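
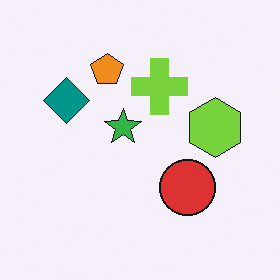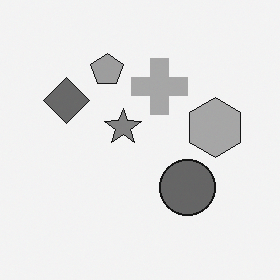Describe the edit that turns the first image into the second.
Converted to grayscale.

All color is removed — every shape is now a shade of grey.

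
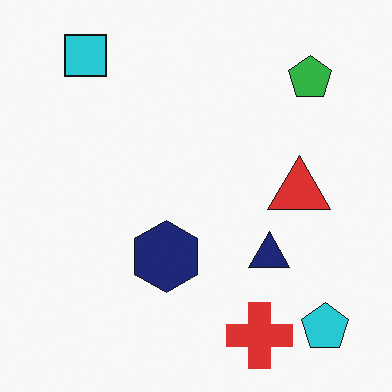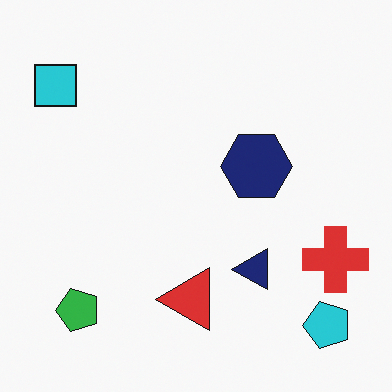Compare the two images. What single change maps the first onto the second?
This is the original image transposed (reflected across the top-left ↔ bottom-right diagonal).

Shapes have swapped their row and column positions — what was in the top-right is now in the bottom-left — a diagonal reflection.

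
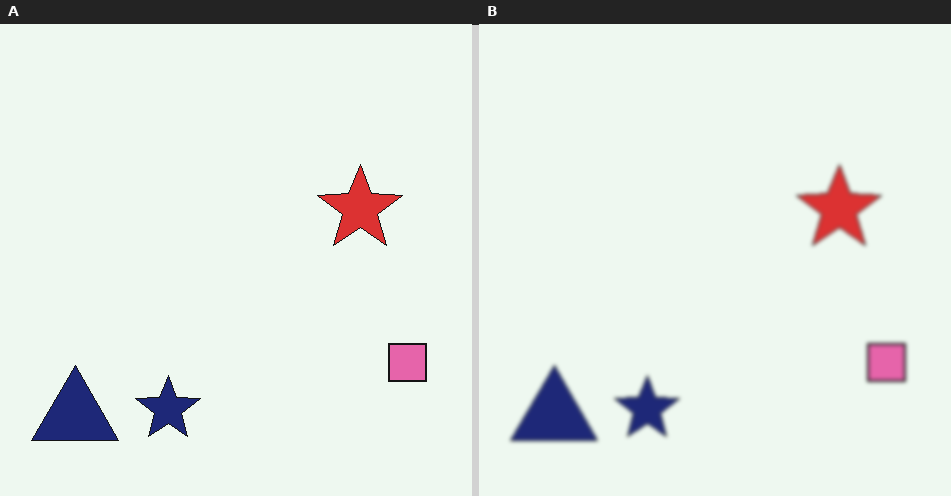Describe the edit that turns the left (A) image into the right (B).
It was lightly blurred.

Shape edges and outlines are uniformly softened across the whole image.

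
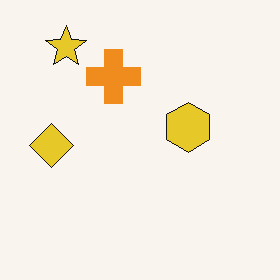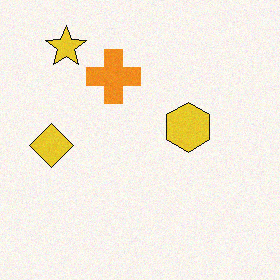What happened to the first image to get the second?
It was degraded with a light layer of grain.

Random speckle covers the whole image, including the flat background.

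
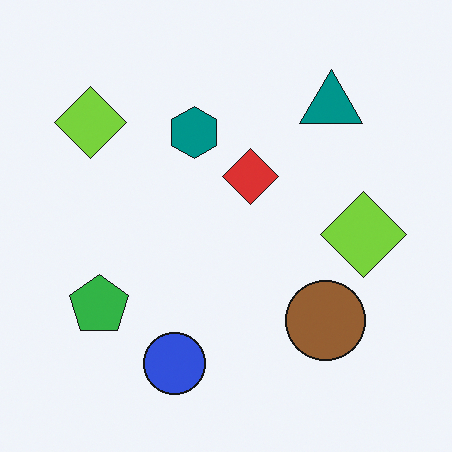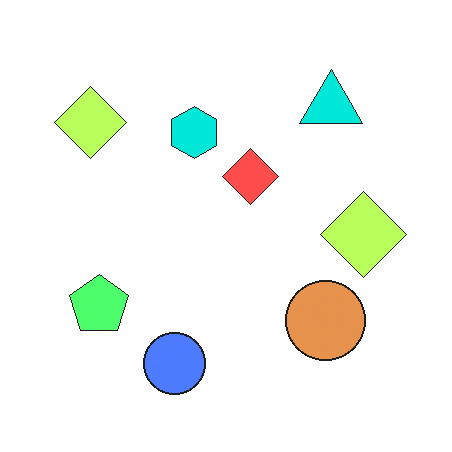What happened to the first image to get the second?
The image was brightened a lot.

Every pixel — background and shapes alike — is uniformly brightened.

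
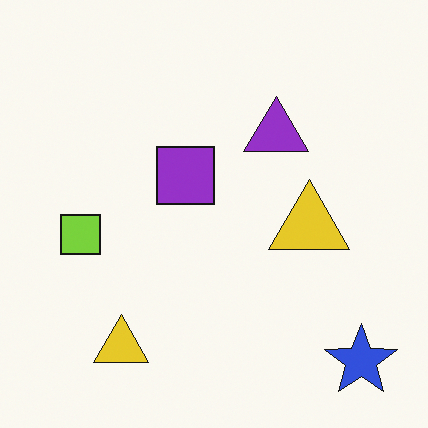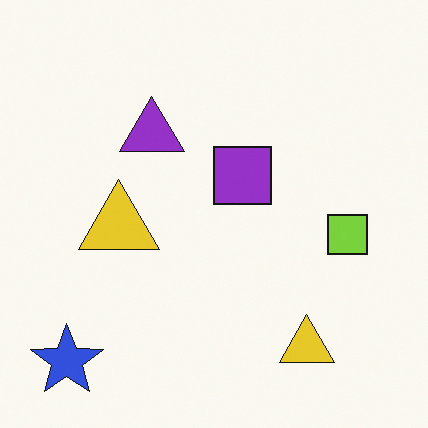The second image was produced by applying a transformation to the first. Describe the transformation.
Flipped horizontally (left ↔ right).

The blue star is in the bottom-right of the first image and the bottom-left of the second — shapes on opposite sides of the vertical midline have swapped in a mirror flip.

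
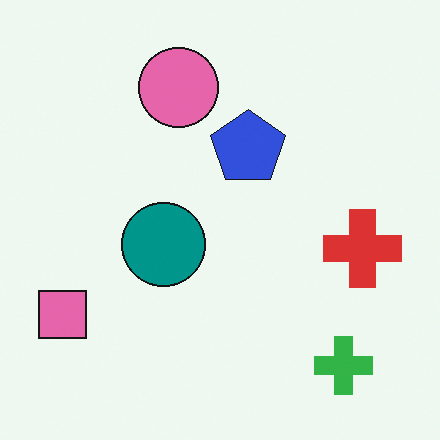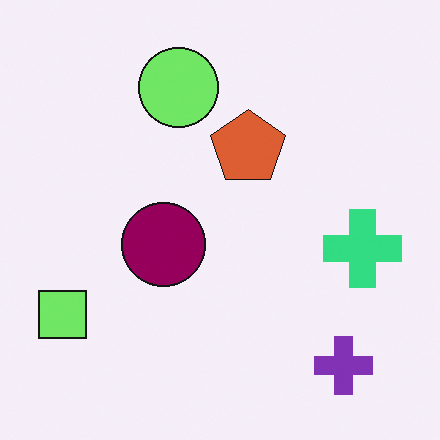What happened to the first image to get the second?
It was hue-shifted by a moderate amount.

Every shape's color has rotated by the same amount around the hue wheel — a uniform hue shift.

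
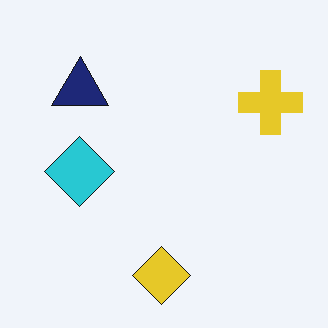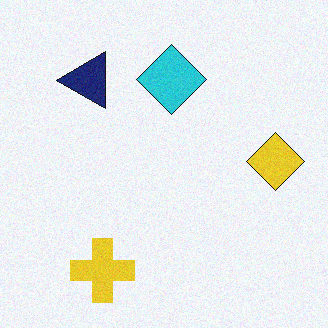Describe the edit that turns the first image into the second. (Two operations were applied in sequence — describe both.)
Transposed (reflected across the top-left ↔ bottom-right diagonal), then degraded with light additive noise.

Shapes have swapped their row and column positions — what was in the top-right is now in the bottom-left — a diagonal reflection. Random speckle covers the whole image, including the flat background.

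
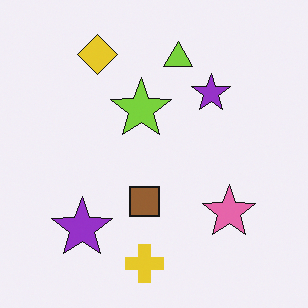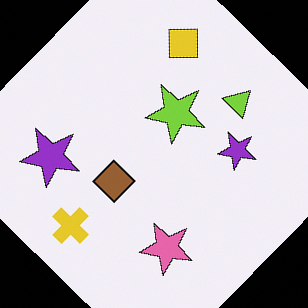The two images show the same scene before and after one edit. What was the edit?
It was rotated clockwise by a large amount — several tens of degrees.

Every shape is tilted by the same angle and the image corners show triangular fill wedges — a whole-image rotation by a non-right angle.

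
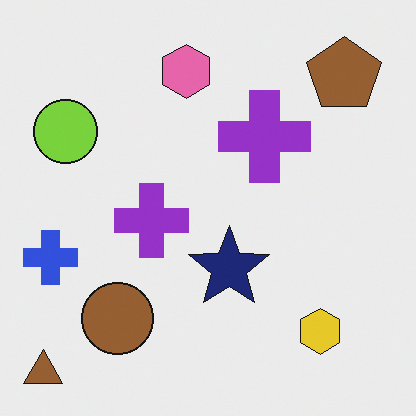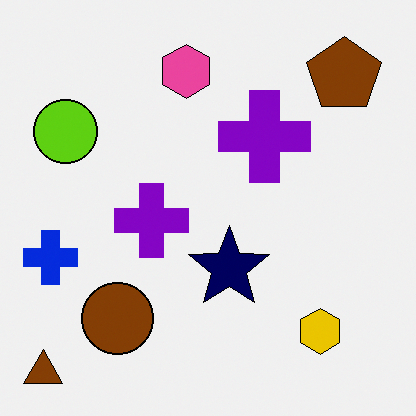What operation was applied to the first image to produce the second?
The image was given slightly increased contrast.

Tones are pushed away from mid-grey across the whole image — a global contrast change.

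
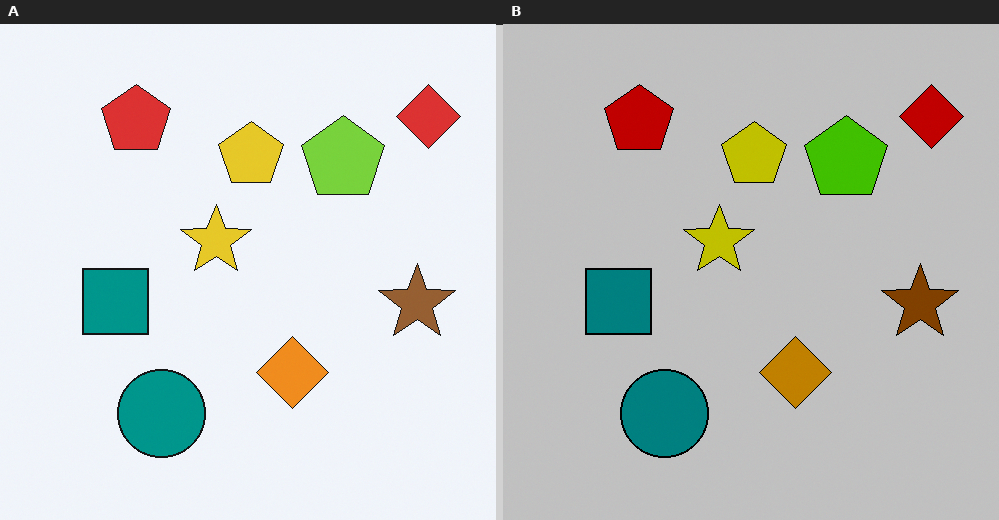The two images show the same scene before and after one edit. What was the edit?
Aggressively posterized.

Each flat color has snapped to a coarser quantized level — most visibly, the near-white background has dropped to a flat grey.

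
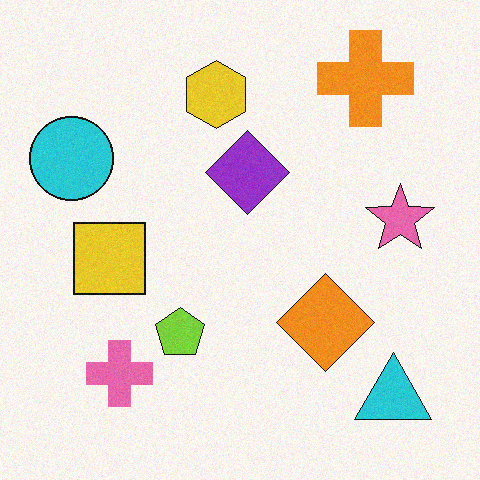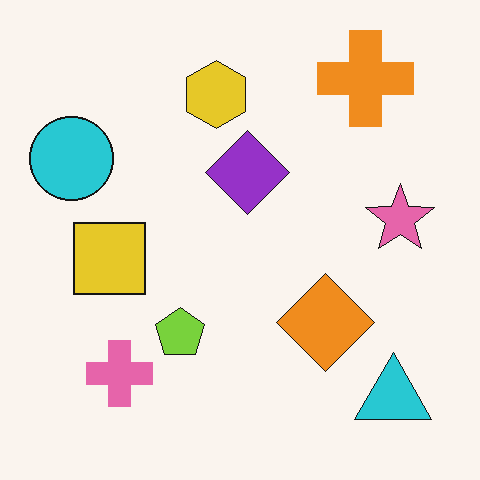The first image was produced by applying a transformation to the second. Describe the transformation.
The first image is the second degraded with subtle gaussian noise.

Random speckle covers the whole image, including the flat background.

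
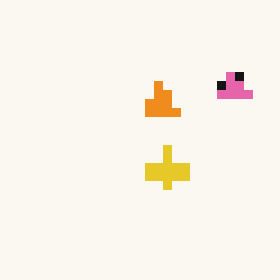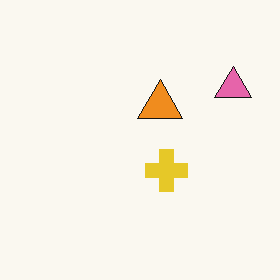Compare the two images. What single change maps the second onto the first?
The transformation is: coarsely pixelated.

Shapes are reduced to large square blocks; fine edges and outlines are lost — a downscale-then-upscale (mosaic) effect.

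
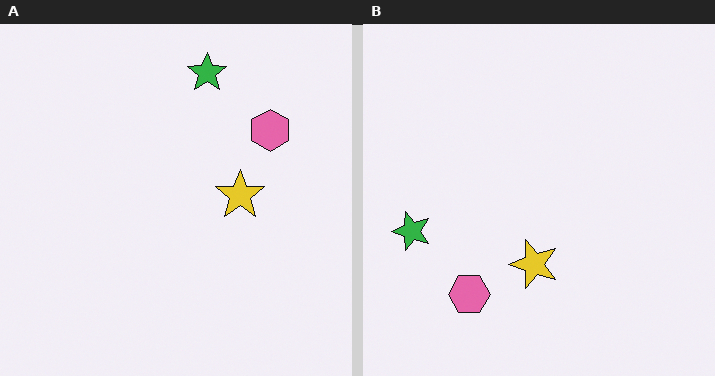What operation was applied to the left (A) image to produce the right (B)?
The transformation is: transposed (reflected across the top-left ↔ bottom-right diagonal).

Shapes have swapped their row and column positions — what was in the top-right is now in the bottom-left — a diagonal reflection.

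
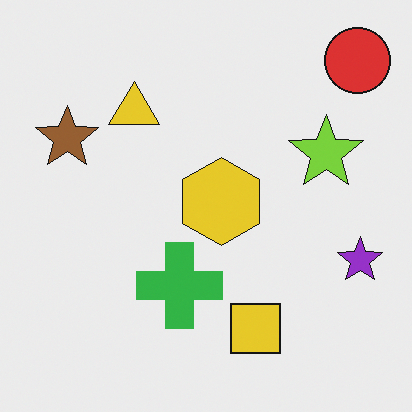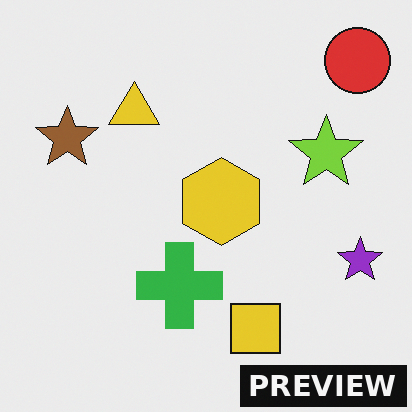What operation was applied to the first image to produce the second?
This is the original image watermarked with the text "PREVIEW" in the lower-right corner.

A dark label reading "PREVIEW" appears in the lower-right corner.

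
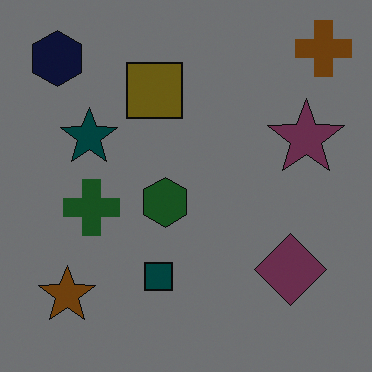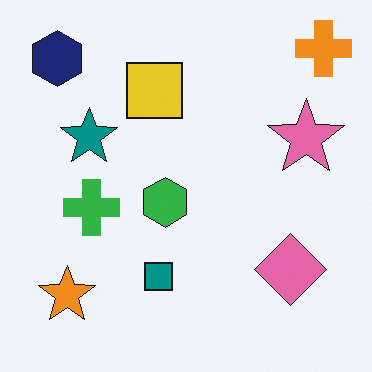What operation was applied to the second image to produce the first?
The image was noticeably darkened.

Every pixel — background and shapes alike — is uniformly darkened.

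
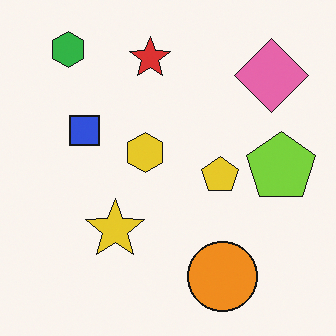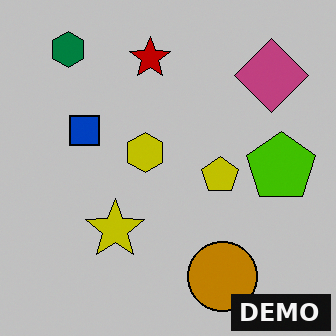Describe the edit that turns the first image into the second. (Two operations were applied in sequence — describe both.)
It was aggressively posterized, then watermarked with the text "DEMO" in the lower-right corner.

Each flat color has snapped to a coarser quantized level — most visibly, the near-white background has dropped to a flat grey. A dark label reading "DEMO" appears in the lower-right corner.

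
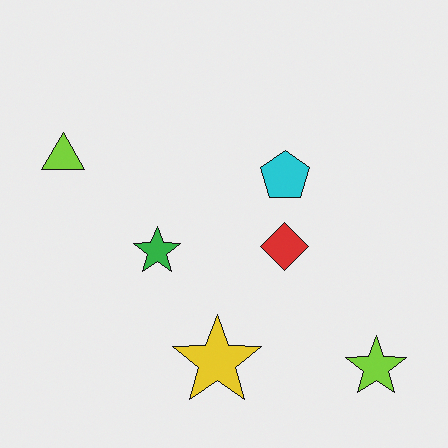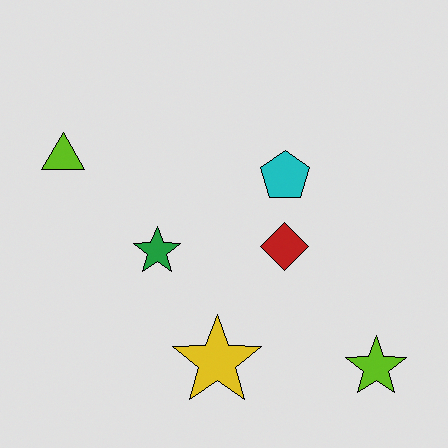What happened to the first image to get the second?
The transformation is: moderately posterized.

Each flat color has snapped to a coarser quantized level — most visibly, the near-white background has dropped to a flat grey.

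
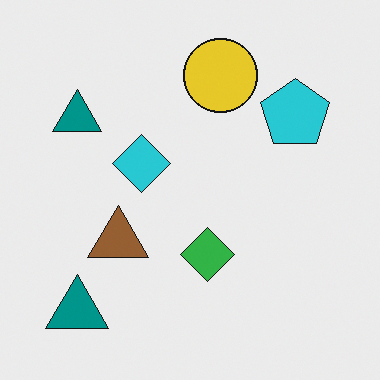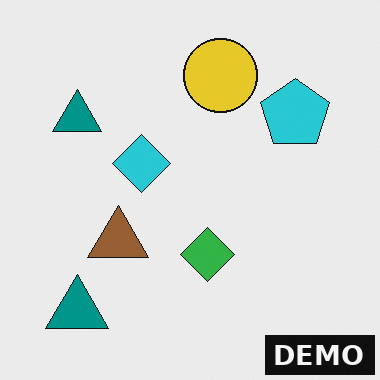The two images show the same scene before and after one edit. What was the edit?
It was watermarked with the text "DEMO" in the lower-right corner.

A dark label reading "DEMO" appears in the lower-right corner.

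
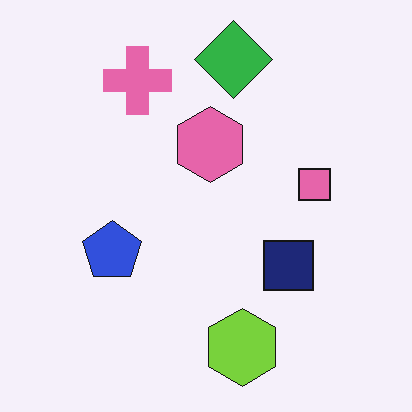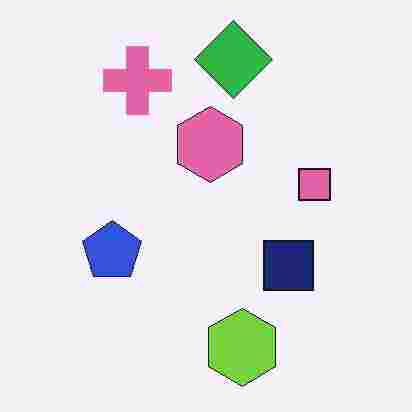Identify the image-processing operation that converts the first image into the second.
It was heavily JPEG-compressed with obvious blocking artifacts.

Blocky 8×8 compression artifacts appear around shape edges and the flat background shows ringing — characteristic JPEG degradation.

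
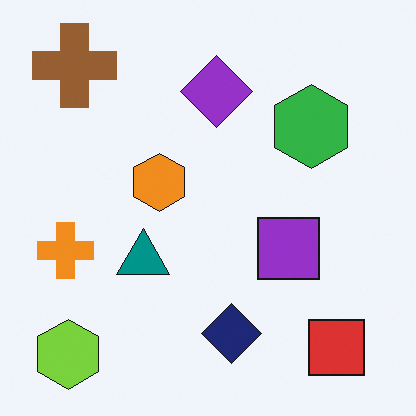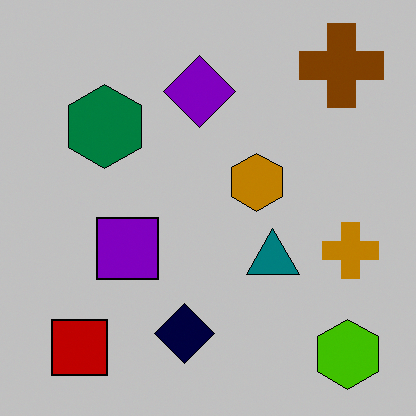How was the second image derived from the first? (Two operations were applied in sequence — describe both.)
Flipped horizontally (left ↔ right), then heavily posterized to just a handful of flat colors.

The orange cross is in the left of the first image and the right of the second — shapes on opposite sides of the vertical midline have swapped in a mirror flip. Each flat color has snapped to a coarser quantized level — most visibly, the near-white background has dropped to a flat grey.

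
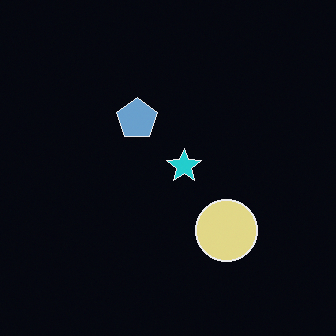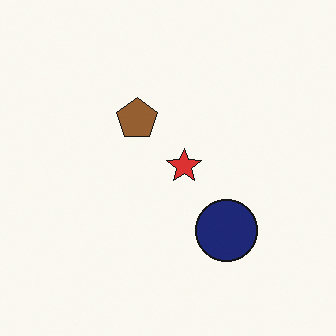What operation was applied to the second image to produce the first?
The first image is the second color-inverted (negative).

The light background has become dark and every shape's color is its complement — a photographic negative.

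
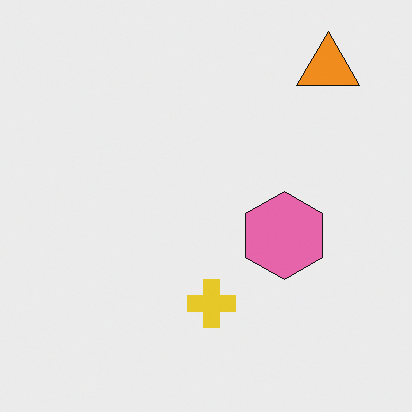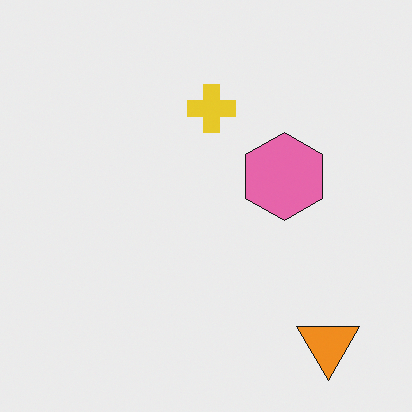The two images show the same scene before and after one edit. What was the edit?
Flipped vertically (top ↔ bottom).

The orange triangle is in the top-right of the first image and the bottom-right of the second — shapes on opposite sides of the horizontal midline have swapped in a mirror flip.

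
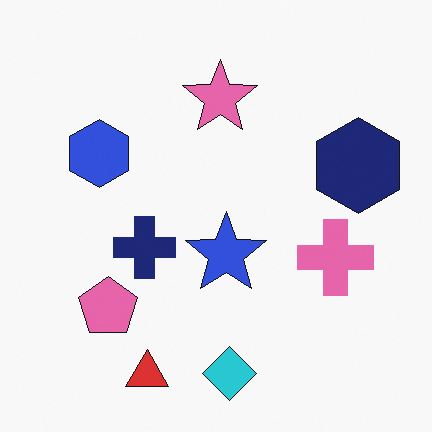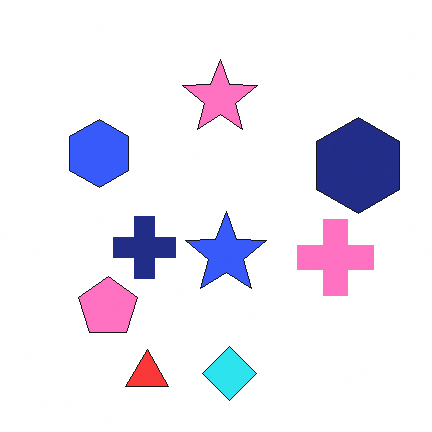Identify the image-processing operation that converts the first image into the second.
Slightly brightened.

Every pixel — background and shapes alike — is uniformly brightened.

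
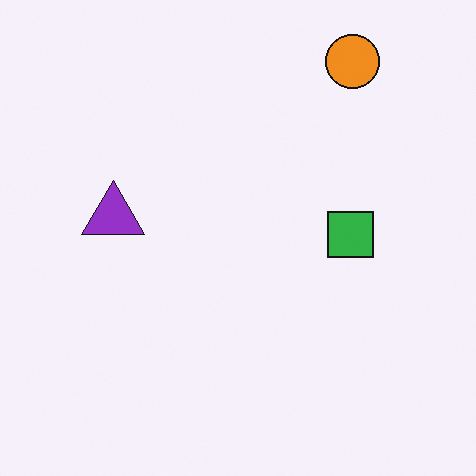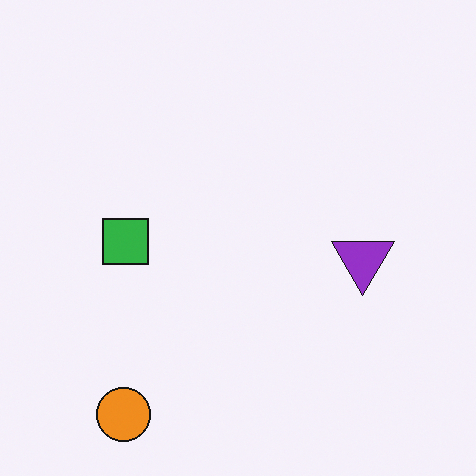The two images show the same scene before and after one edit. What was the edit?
It was rotated 180°.

The orange circle sits in the top-right of the first image and the bottom-left of the second — consistent with a whole-image 180° rotation.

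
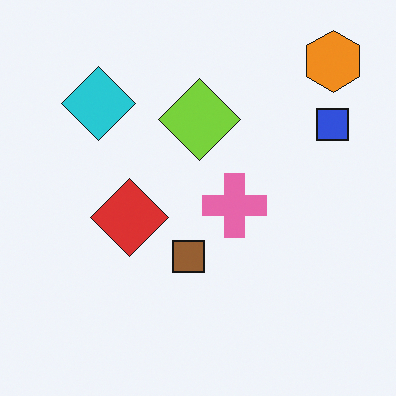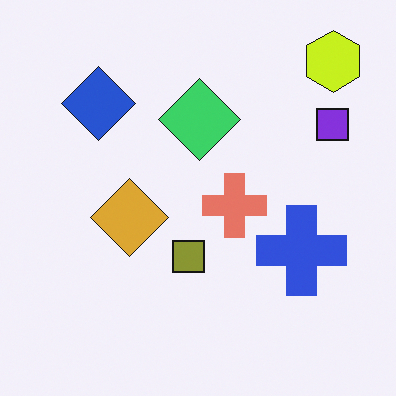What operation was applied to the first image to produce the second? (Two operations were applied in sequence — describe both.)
The transformation is: hue-shifted slightly, then overlaid with an additional blue cross.

Every shape's color has rotated by the same amount around the hue wheel — a uniform hue shift. A blue cross appears in the second image that is absent from the first.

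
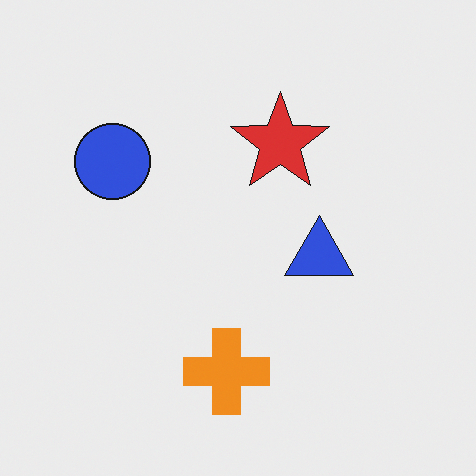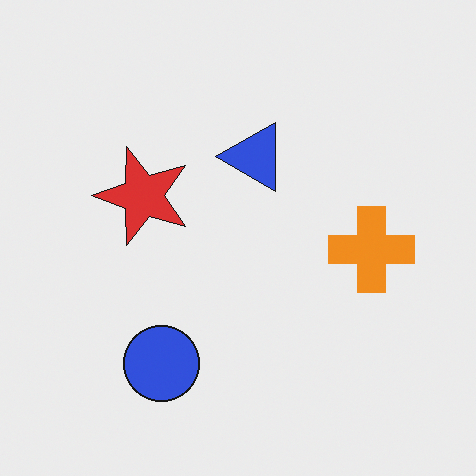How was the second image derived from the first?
The transformation is: rotated 90° counter-clockwise.

The blue circle sits in the left of the first image and the bottom of the second — consistent with a whole-image 90° counter-clockwise rotation.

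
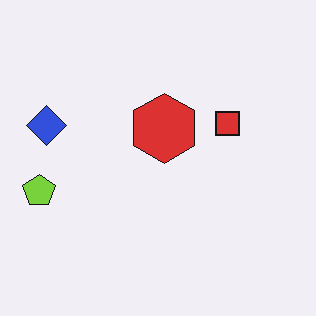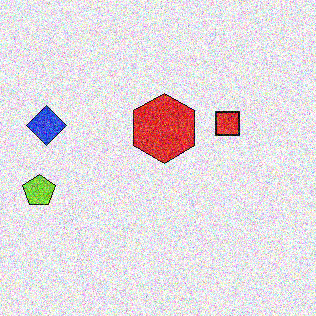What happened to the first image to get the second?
The transformation is: degraded with a thick layer of grain.

Random speckle covers the whole image, including the flat background.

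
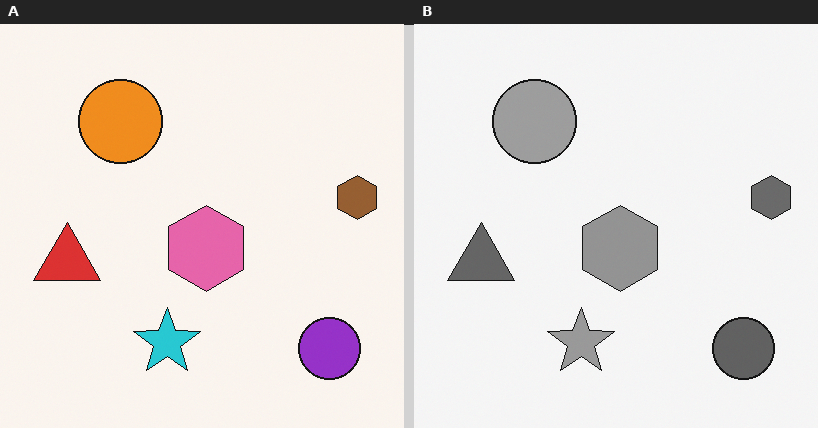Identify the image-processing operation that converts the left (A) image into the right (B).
This is the original image converted to grayscale.

All color is removed — every shape is now a shade of grey.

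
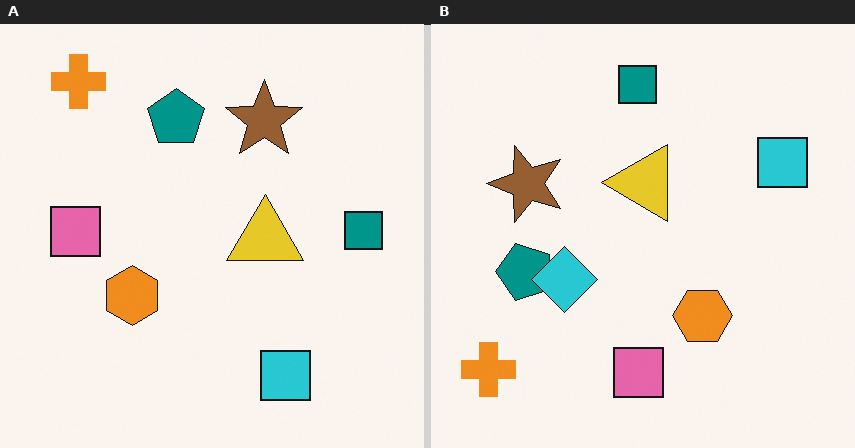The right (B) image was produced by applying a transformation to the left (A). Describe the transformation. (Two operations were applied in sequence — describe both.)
The image was rotated 90° counter-clockwise, then overlaid with an additional cyan diamond.

The orange cross sits in the top-left of the left (A) image and the bottom-left of the right (B) — consistent with a whole-image 90° counter-clockwise rotation. A cyan diamond appears in the right (B) image that is absent from the left (A).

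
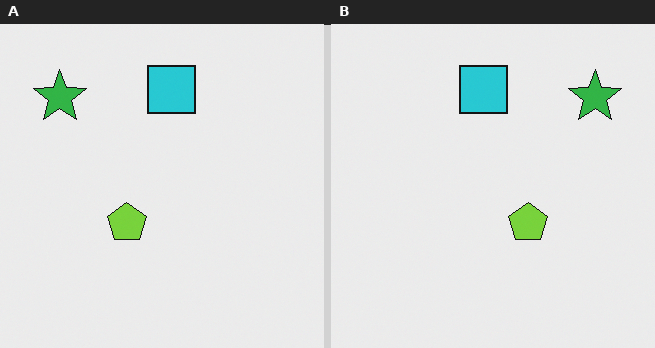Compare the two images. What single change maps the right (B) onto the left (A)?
This is the original image flipped horizontally (left ↔ right).

The green star is in the top-right of the right (B) image and the top-left of the left (A) — shapes on opposite sides of the vertical midline have swapped in a mirror flip.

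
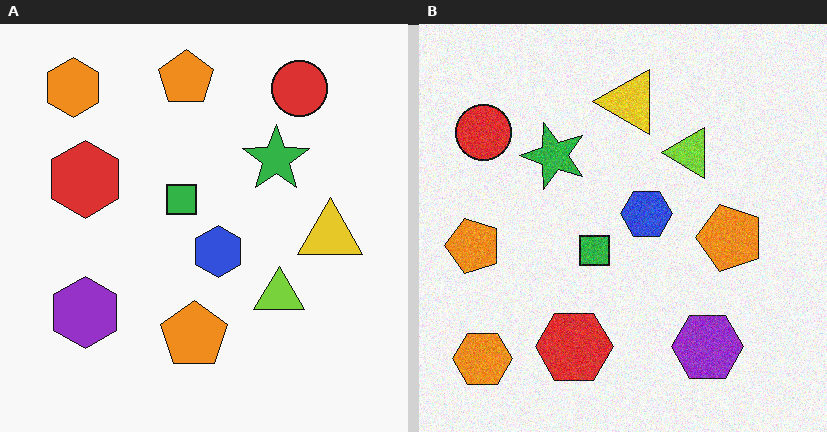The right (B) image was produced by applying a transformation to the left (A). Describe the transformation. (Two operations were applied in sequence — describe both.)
This is the original image rotated 90° counter-clockwise, then degraded with moderate additive noise.

The orange hexagon sits in the top-left of the left (A) image and the bottom-left of the right (B) — consistent with a whole-image 90° counter-clockwise rotation. Random speckle covers the whole image, including the flat background.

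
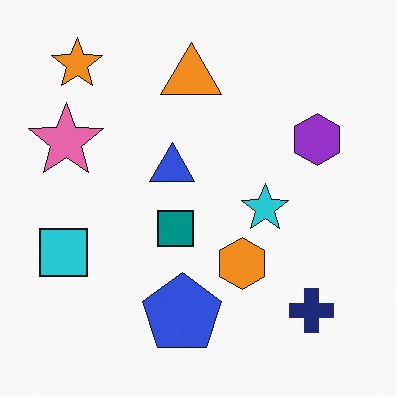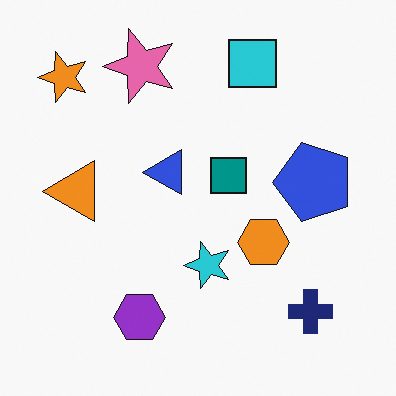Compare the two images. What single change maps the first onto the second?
The second image is the first transposed (reflected across the top-left ↔ bottom-right diagonal).

Shapes have swapped their row and column positions — what was in the top-right is now in the bottom-left — a diagonal reflection.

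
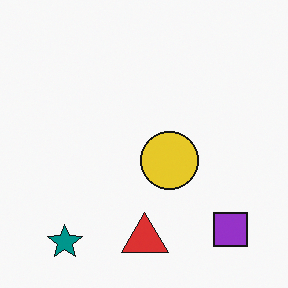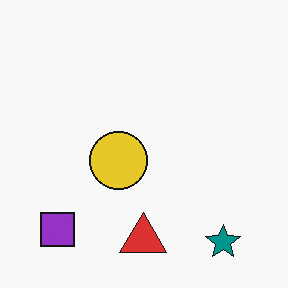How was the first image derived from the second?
It was flipped horizontally (left ↔ right).

The purple square is in the bottom-left of the second image and the bottom-right of the first — shapes on opposite sides of the vertical midline have swapped in a mirror flip.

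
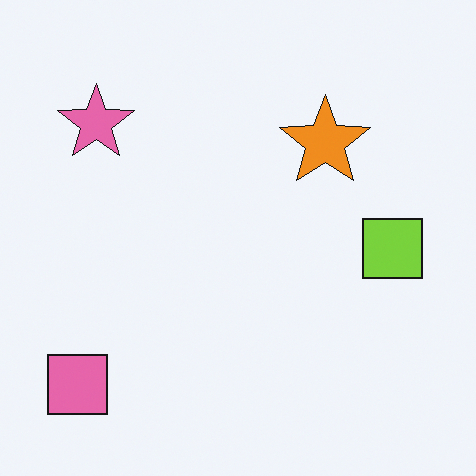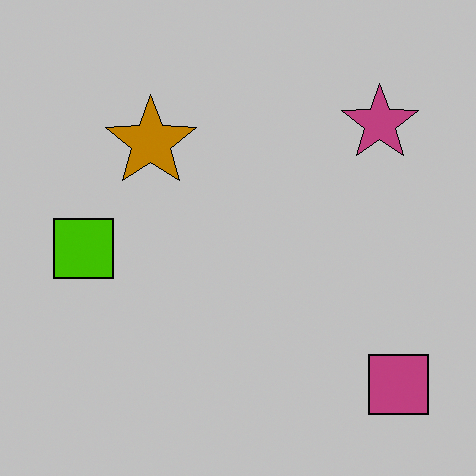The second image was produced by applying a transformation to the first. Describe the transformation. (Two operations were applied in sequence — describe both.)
The transformation is: flipped horizontally (left ↔ right), then heavily posterized to just a handful of flat colors.

The pink square is in the bottom-left of the first image and the bottom-right of the second — shapes on opposite sides of the vertical midline have swapped in a mirror flip. Each flat color has snapped to a coarser quantized level — most visibly, the near-white background has dropped to a flat grey.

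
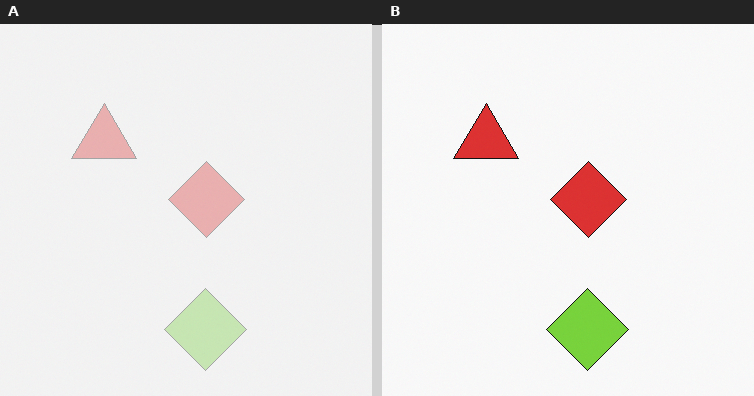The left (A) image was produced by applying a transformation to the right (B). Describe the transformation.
It was washed out (contrast reduced).

Tones are pushed toward mid-grey across the whole image — a global contrast change.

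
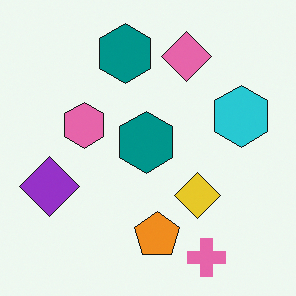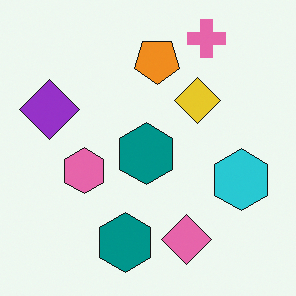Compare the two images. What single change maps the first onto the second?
Flipped vertically (top ↔ bottom).

The pink cross is in the bottom-right of the first image and the top-right of the second — shapes on opposite sides of the horizontal midline have swapped in a mirror flip.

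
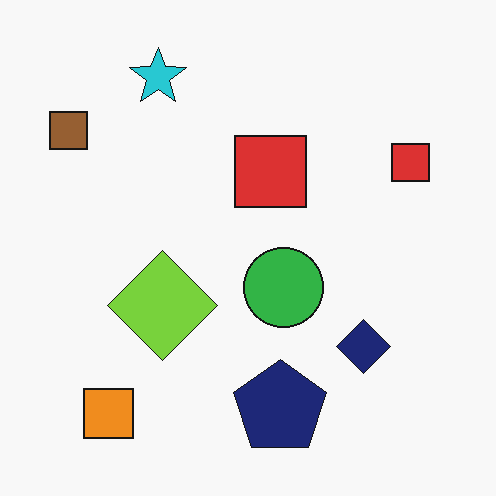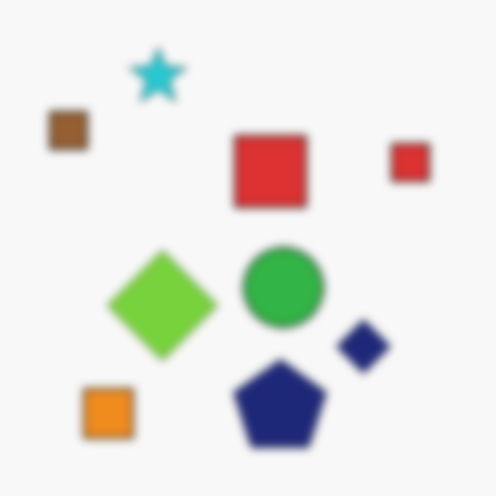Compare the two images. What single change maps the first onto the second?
Moderately blurred.

Shape edges and outlines are uniformly softened across the whole image.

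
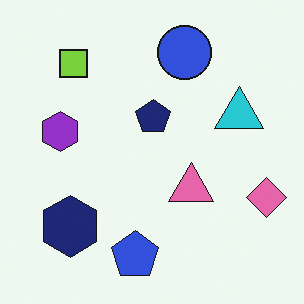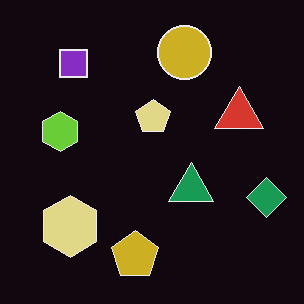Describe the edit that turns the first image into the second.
The second image is the first color-inverted (negative).

The light background has become dark and every shape's color is its complement — a photographic negative.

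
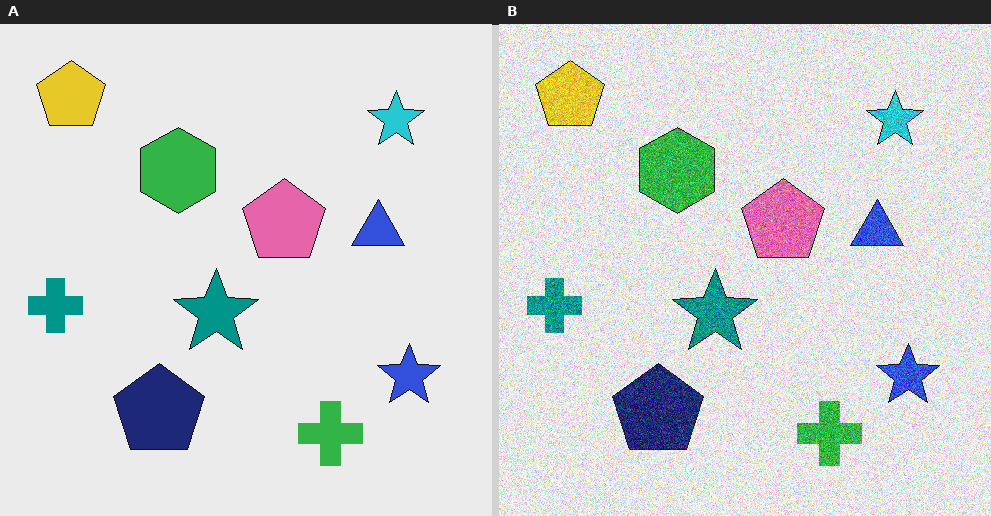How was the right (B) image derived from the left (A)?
Degraded with strong gaussian noise.

Random speckle covers the whole image, including the flat background.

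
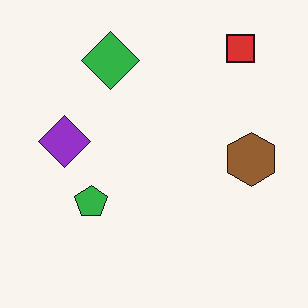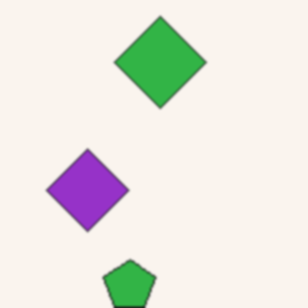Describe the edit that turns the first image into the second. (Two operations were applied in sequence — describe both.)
The image was cropped slightly and scaled back up, then lightly blurred.

The visible shapes are larger and the field of view is narrower; shapes near the original edges may be partly or wholly outside the frame — a crop-and-rescale. Shape edges and outlines are uniformly softened across the whole image.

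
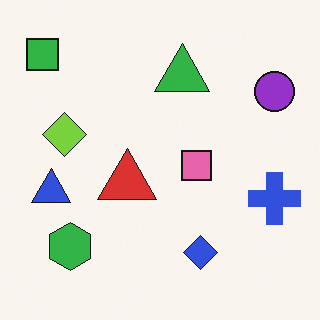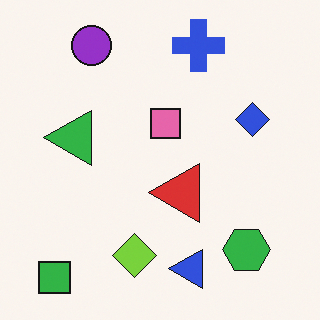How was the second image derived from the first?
It was rotated 90° counter-clockwise.

The green square sits in the top-left of the first image and the bottom-left of the second — consistent with a whole-image 90° counter-clockwise rotation.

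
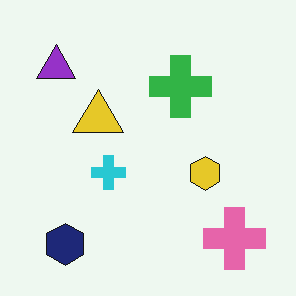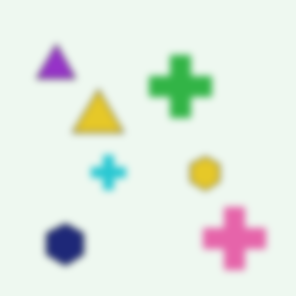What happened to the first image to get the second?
Moderately blurred.

Shape edges and outlines are uniformly softened across the whole image.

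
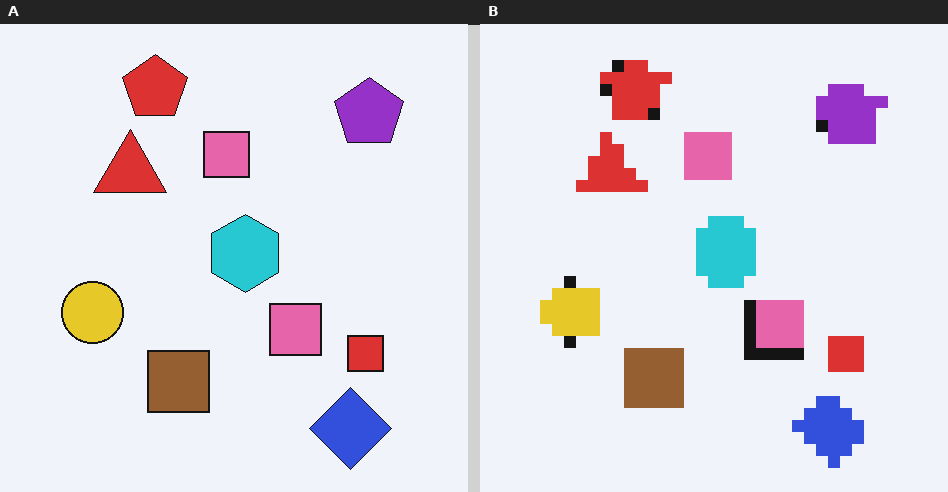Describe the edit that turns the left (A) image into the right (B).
The transformation is: coarsely pixelated.

Shapes are reduced to large square blocks; fine edges and outlines are lost — a downscale-then-upscale (mosaic) effect.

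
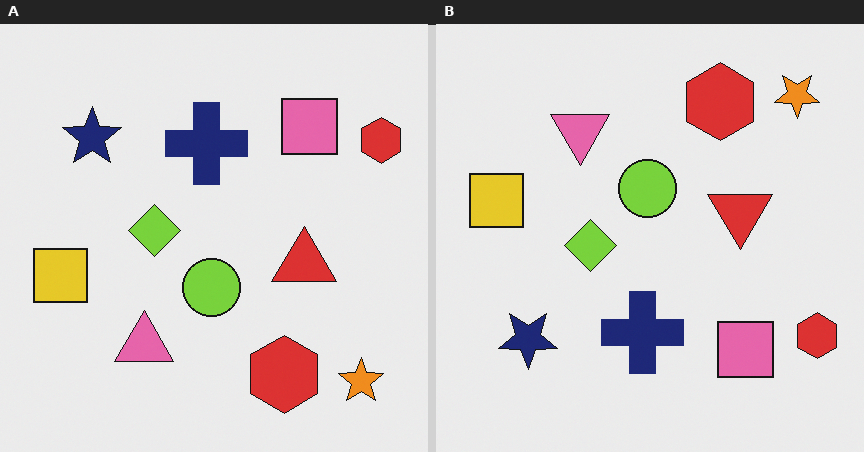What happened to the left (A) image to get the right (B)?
The right (B) image is the left (A) flipped vertically (top ↔ bottom).

The orange star is in the bottom-right of the left (A) image and the top-right of the right (B) — shapes on opposite sides of the horizontal midline have swapped in a mirror flip.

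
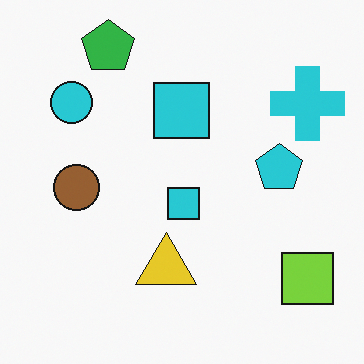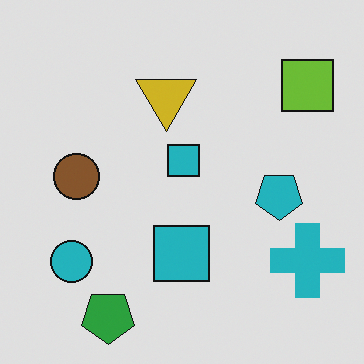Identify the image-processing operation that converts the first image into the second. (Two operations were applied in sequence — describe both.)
The transformation is: flipped vertically (top ↔ bottom), then slightly darkened.

The green pentagon is in the top-left of the first image and the bottom-left of the second — shapes on opposite sides of the horizontal midline have swapped in a mirror flip. Every pixel — background and shapes alike — is uniformly darkened.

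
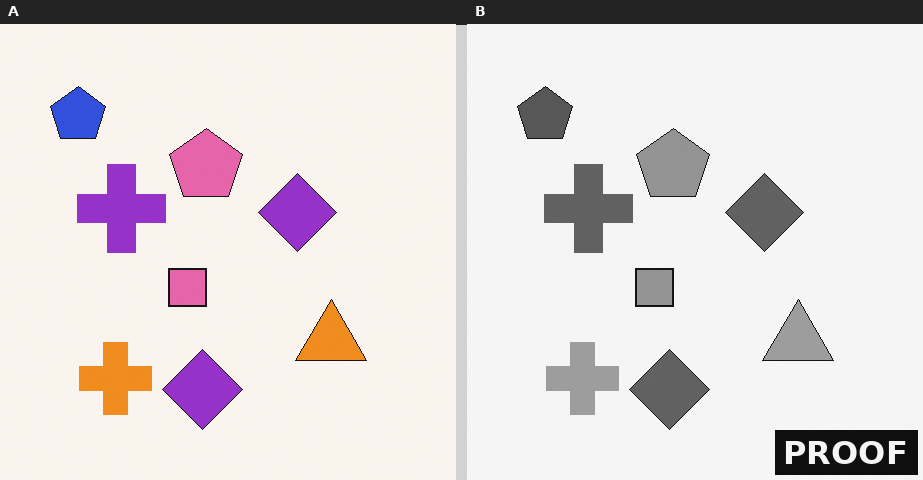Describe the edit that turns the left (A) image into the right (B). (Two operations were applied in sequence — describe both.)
Converted to grayscale, then watermarked with the text "PROOF" in the lower-right corner.

All color is removed — every shape is now a shade of grey. A dark label reading "PROOF" appears in the lower-right corner.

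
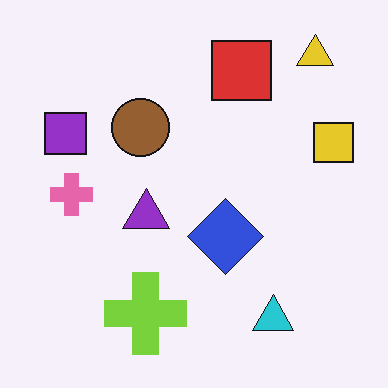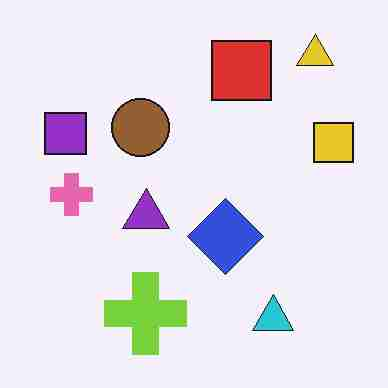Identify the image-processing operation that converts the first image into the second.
Heavily JPEG-compressed with obvious blocking artifacts.

Blocky 8×8 compression artifacts appear around shape edges and the flat background shows ringing — characteristic JPEG degradation.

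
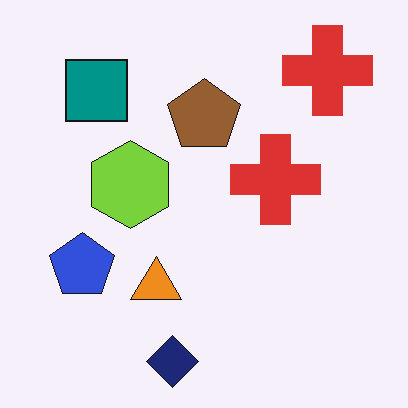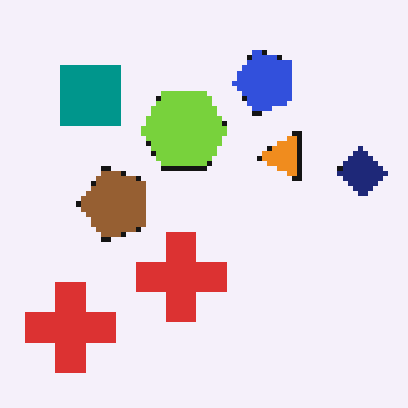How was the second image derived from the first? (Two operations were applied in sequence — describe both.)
The transformation is: transposed (reflected across the top-left ↔ bottom-right diagonal), then lightly pixelated (a mild mosaic effect).

Shapes have swapped their row and column positions — what was in the top-right is now in the bottom-left — a diagonal reflection. Shapes are reduced to large square blocks; fine edges and outlines are lost — a downscale-then-upscale (mosaic) effect.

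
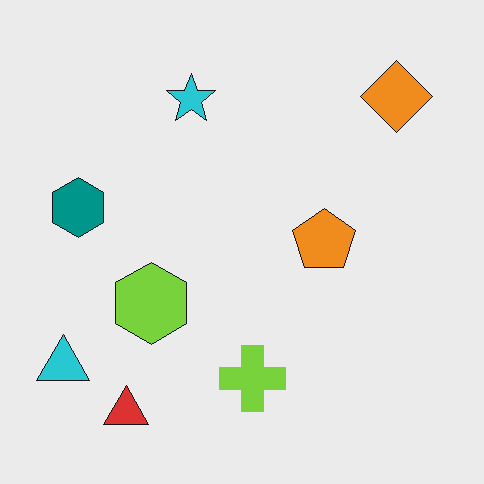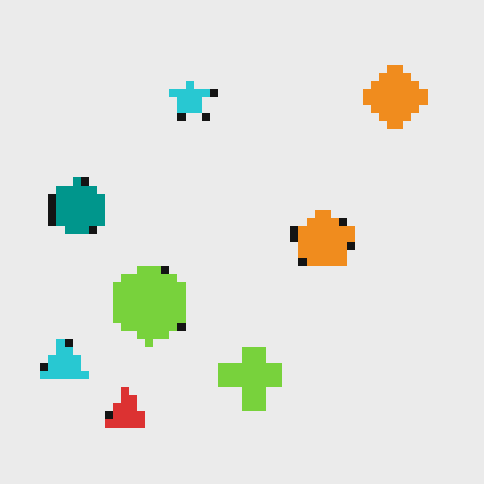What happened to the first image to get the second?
The transformation is: moderately pixelated.

Shapes are reduced to large square blocks; fine edges and outlines are lost — a downscale-then-upscale (mosaic) effect.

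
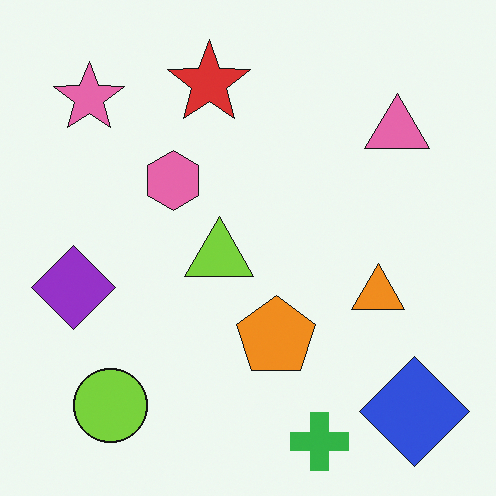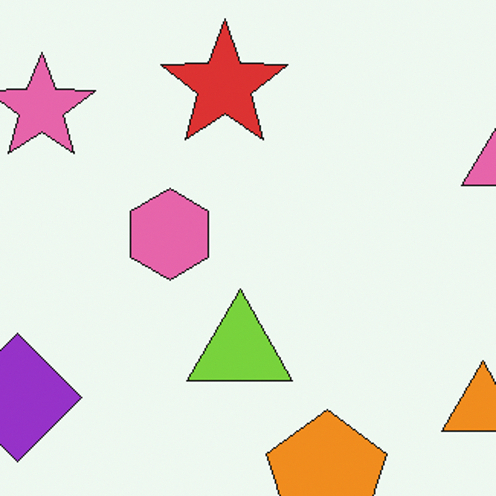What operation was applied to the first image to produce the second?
Cropped slightly and scaled back up.

The visible shapes are larger and the field of view is narrower; shapes near the original edges may be partly or wholly outside the frame — a crop-and-rescale.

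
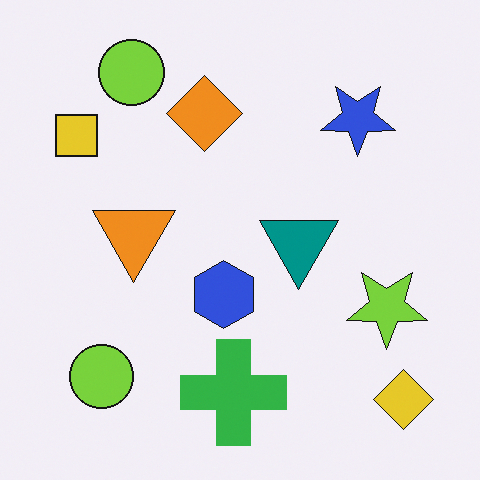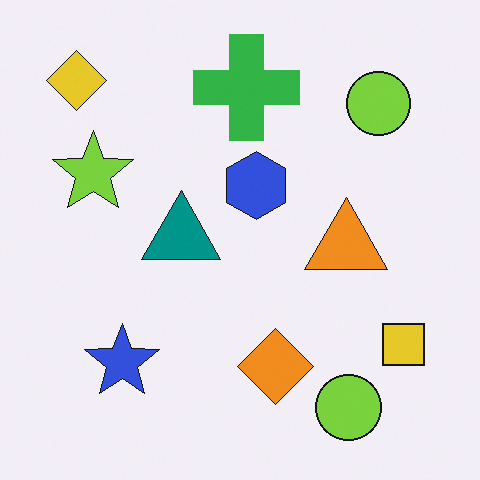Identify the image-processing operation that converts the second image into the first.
It was rotated 180°.

The yellow diamond sits in the top-left of the second image and the bottom-right of the first — consistent with a whole-image 180° rotation.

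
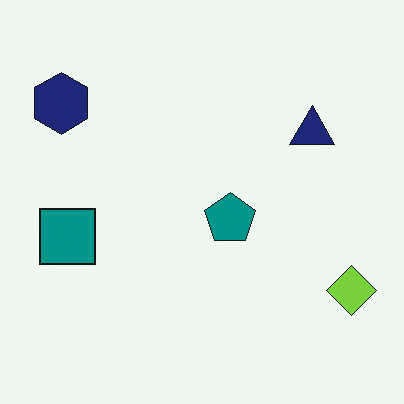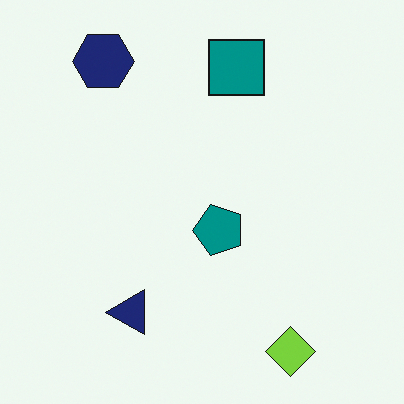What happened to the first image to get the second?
The transformation is: transposed (reflected across the top-left ↔ bottom-right diagonal).

Shapes have swapped their row and column positions — what was in the top-right is now in the bottom-left — a diagonal reflection.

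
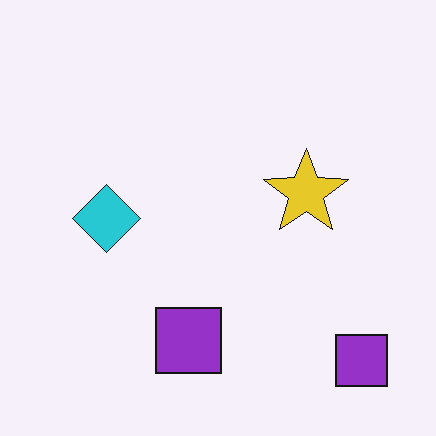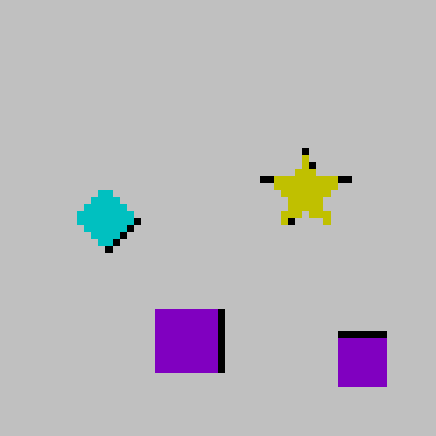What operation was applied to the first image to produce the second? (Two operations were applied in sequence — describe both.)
The second image is the first heavily posterized to just a handful of flat colors, then moderately pixelated.

Each flat color has snapped to a coarser quantized level — most visibly, the near-white background has dropped to a flat grey. Shapes are reduced to large square blocks; fine edges and outlines are lost — a downscale-then-upscale (mosaic) effect.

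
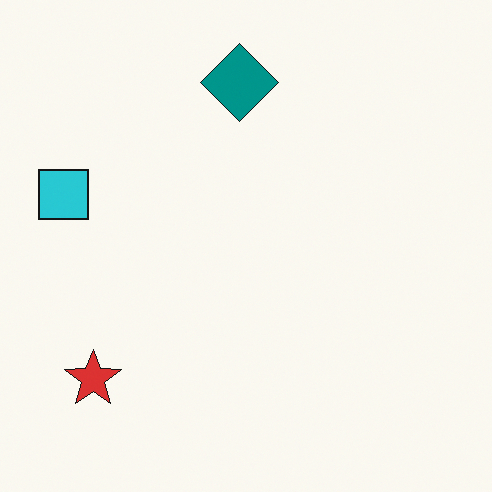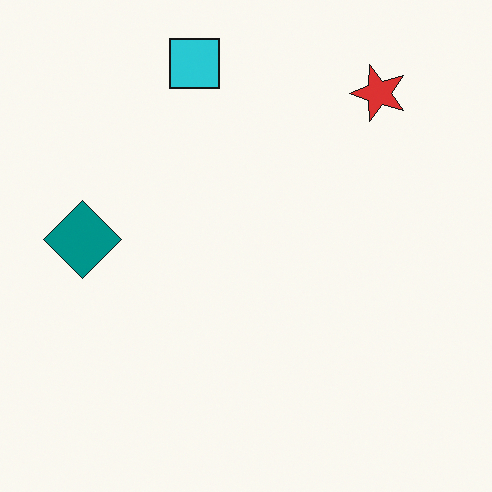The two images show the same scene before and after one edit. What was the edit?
Transposed (reflected across the top-left ↔ bottom-right diagonal).

Shapes have swapped their row and column positions — what was in the top-right is now in the bottom-left — a diagonal reflection.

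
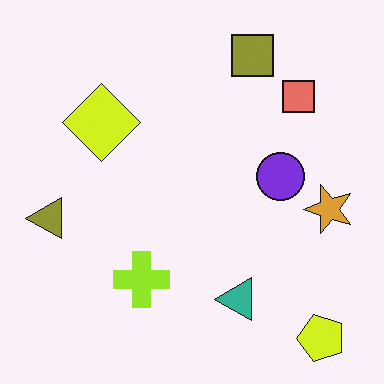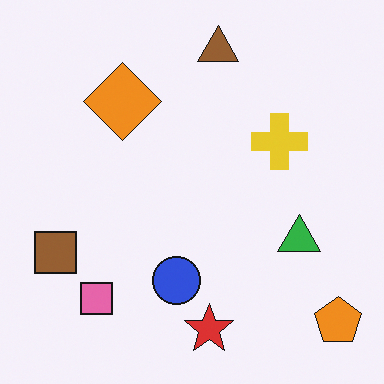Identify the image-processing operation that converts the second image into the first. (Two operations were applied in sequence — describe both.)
The first image is the second hue-shifted by a small amount, then transposed (reflected across the top-left ↔ bottom-right diagonal).

Every shape's color has rotated by the same amount around the hue wheel — a uniform hue shift. Shapes have swapped their row and column positions — what was in the top-right is now in the bottom-left — a diagonal reflection.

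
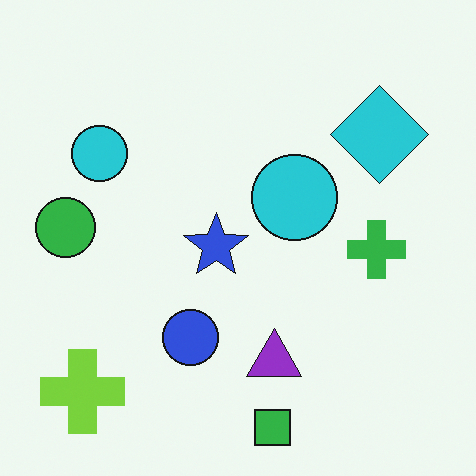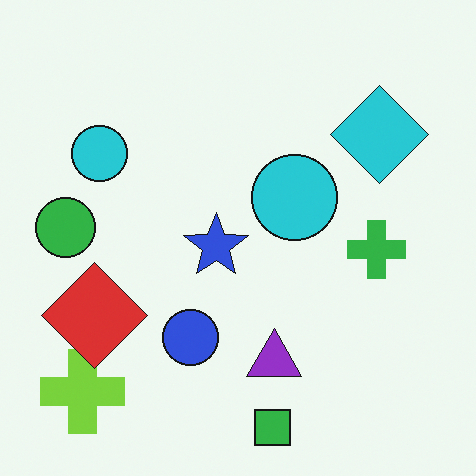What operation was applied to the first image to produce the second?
The second image is the first overlaid with an additional red diamond.

A red diamond appears in the second image that is absent from the first.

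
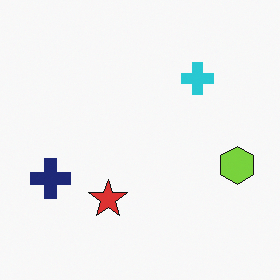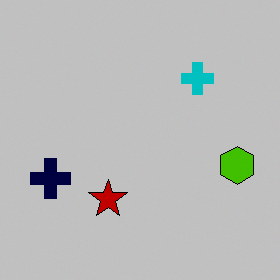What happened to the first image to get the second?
The image was heavily posterized to just a handful of flat colors.

Each flat color has snapped to a coarser quantized level — most visibly, the near-white background has dropped to a flat grey.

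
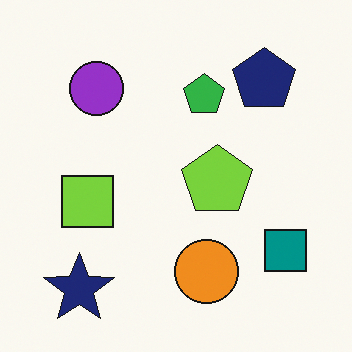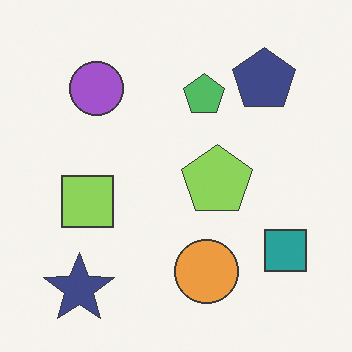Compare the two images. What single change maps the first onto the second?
The image was given slightly reduced contrast.

Tones are pushed toward mid-grey across the whole image — a global contrast change.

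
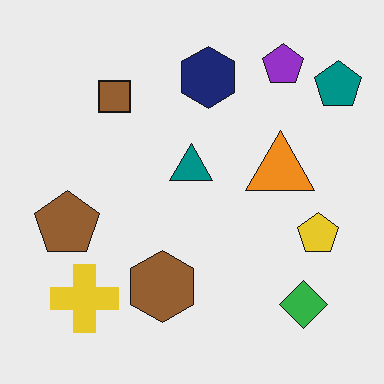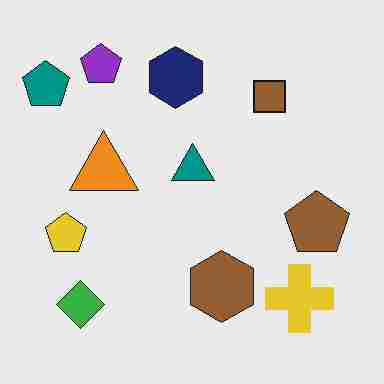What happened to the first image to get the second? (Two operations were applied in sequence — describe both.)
The second image is the first flipped horizontally (left ↔ right), then heavily JPEG-compressed with obvious blocking artifacts.

The teal pentagon is in the top-right of the first image and the top-left of the second — shapes on opposite sides of the vertical midline have swapped in a mirror flip. Blocky 8×8 compression artifacts appear around shape edges and the flat background shows ringing — characteristic JPEG degradation.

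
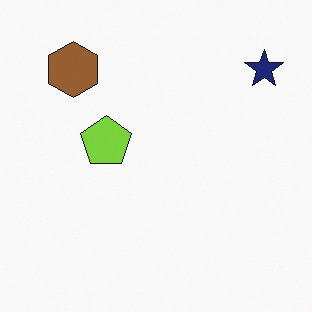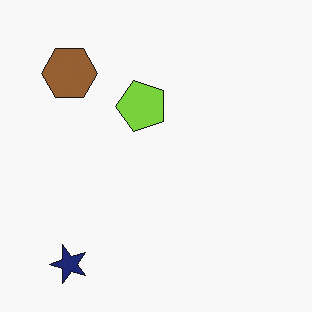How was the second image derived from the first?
It was transposed (reflected across the top-left ↔ bottom-right diagonal).

Shapes have swapped their row and column positions — what was in the top-right is now in the bottom-left — a diagonal reflection.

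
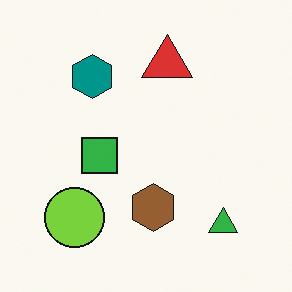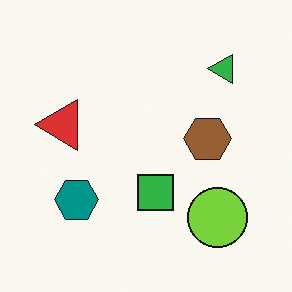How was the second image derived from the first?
The image was rotated 90° counter-clockwise.

The green triangle sits in the bottom-right of the first image and the top-right of the second — consistent with a whole-image 90° counter-clockwise rotation.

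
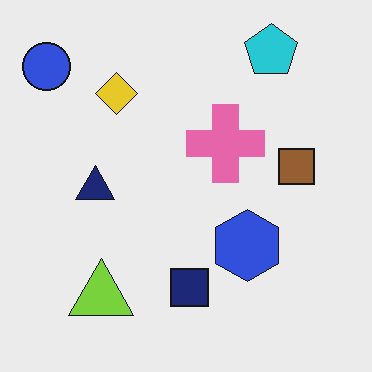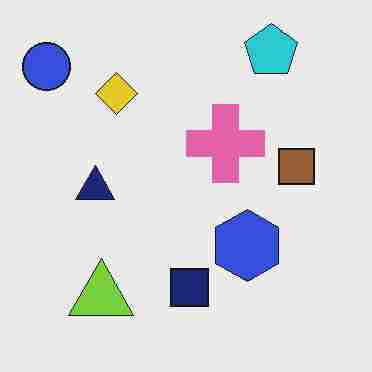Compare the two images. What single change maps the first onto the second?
It was degraded with heavy JPEG compression.

Blocky 8×8 compression artifacts appear around shape edges and the flat background shows ringing — characteristic JPEG degradation.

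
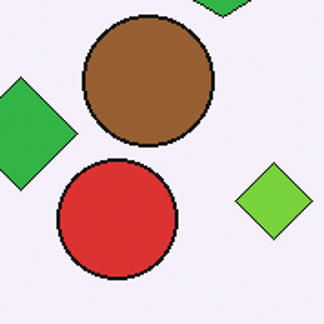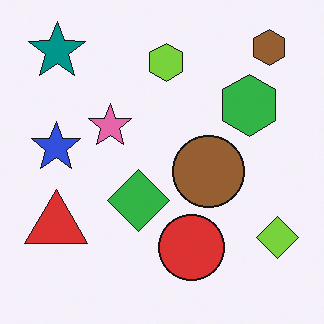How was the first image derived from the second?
It was cropped tightly and scaled back up.

The visible shapes are larger and the field of view is narrower; shapes near the original edges may be partly or wholly outside the frame — a crop-and-rescale.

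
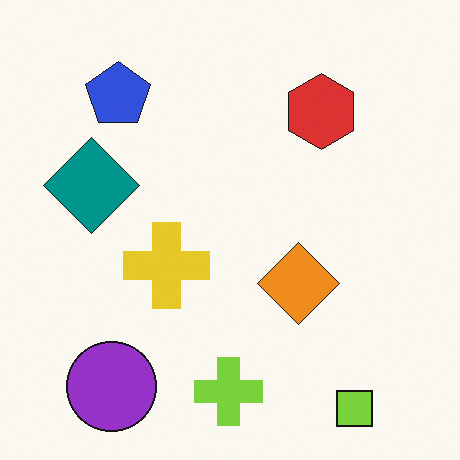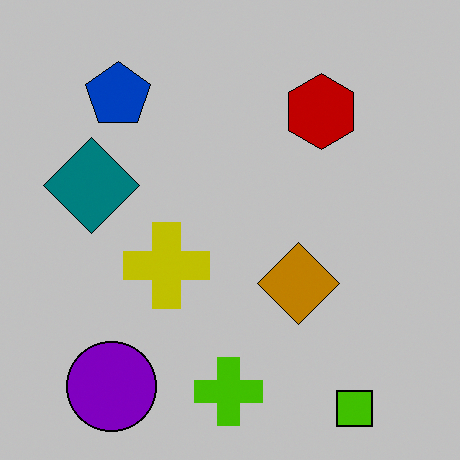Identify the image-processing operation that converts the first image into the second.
Heavily posterized to just a handful of flat colors.

Each flat color has snapped to a coarser quantized level — most visibly, the near-white background has dropped to a flat grey.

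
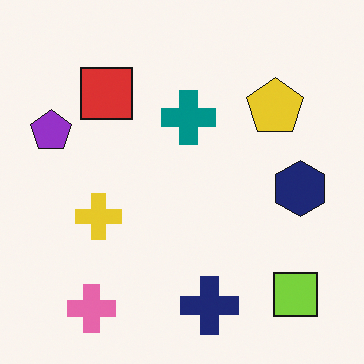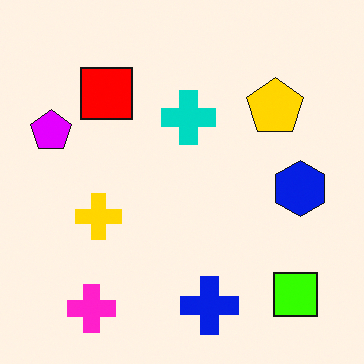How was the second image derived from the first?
The image was heavily oversaturated.

All colors are more vivid — a global saturation change.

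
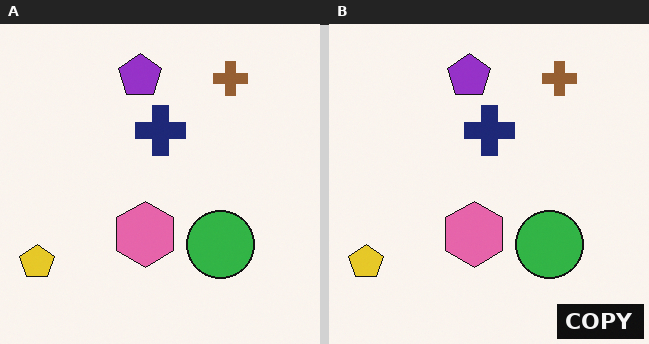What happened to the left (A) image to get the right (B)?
The right (B) image is the left (A) watermarked with the text "COPY" in the lower-right corner.

A dark label reading "COPY" appears in the lower-right corner.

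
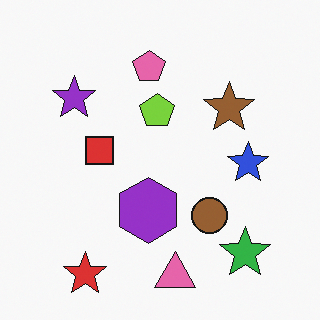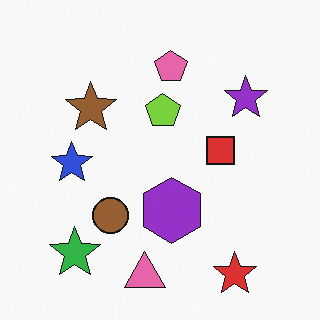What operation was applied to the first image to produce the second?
Flipped horizontally (left ↔ right).

The blue star is in the right of the first image and the left of the second — shapes on opposite sides of the vertical midline have swapped in a mirror flip.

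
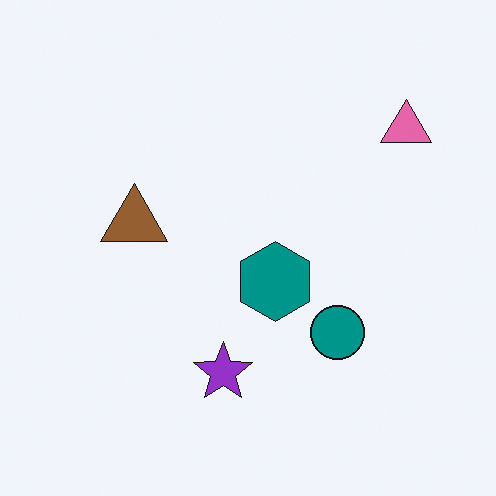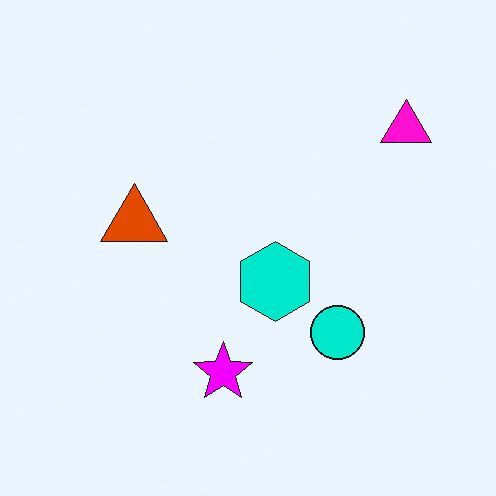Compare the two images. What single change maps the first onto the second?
The image was heavily oversaturated.

All colors are more vivid — a global saturation change.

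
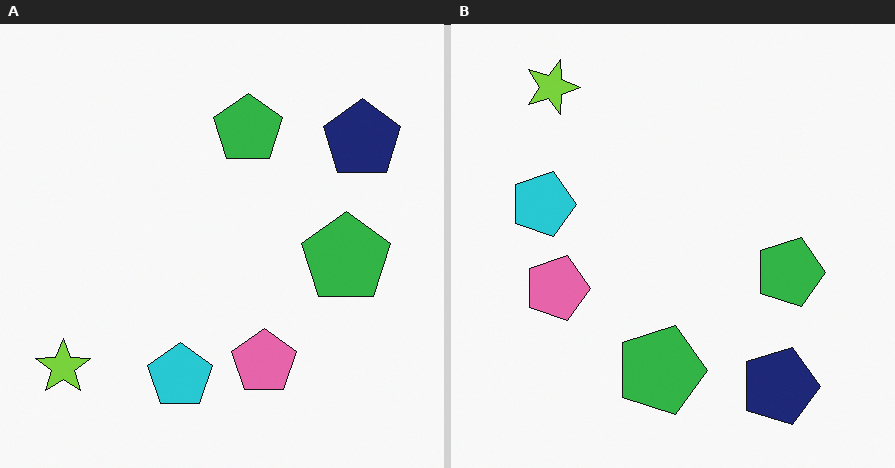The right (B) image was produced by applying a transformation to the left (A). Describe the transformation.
The image was rotated 90° clockwise.

The lime star sits in the bottom-left of the left (A) image and the top-left of the right (B) — consistent with a whole-image 90° clockwise rotation.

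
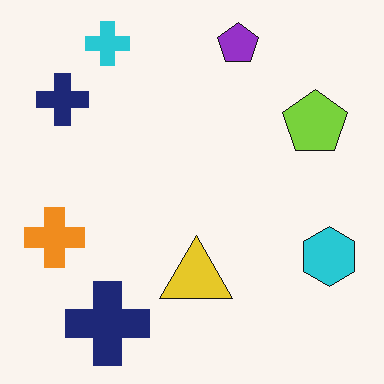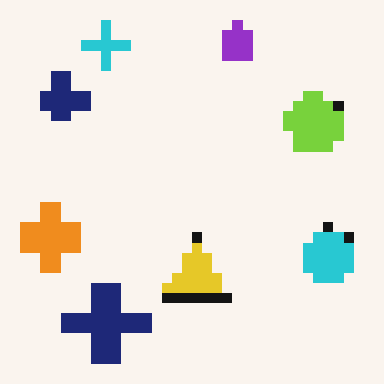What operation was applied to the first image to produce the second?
The transformation is: heavily pixelated into large blocks.

Shapes are reduced to large square blocks; fine edges and outlines are lost — a downscale-then-upscale (mosaic) effect.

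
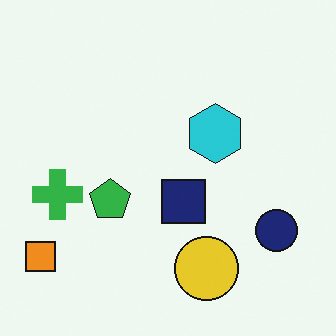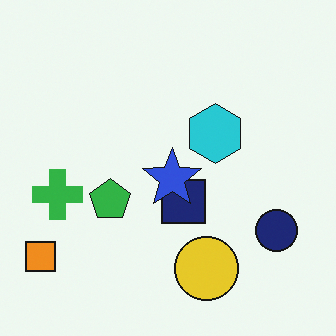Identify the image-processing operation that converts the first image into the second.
The transformation is: overlaid with an additional blue star.

A blue star appears in the second image that is absent from the first.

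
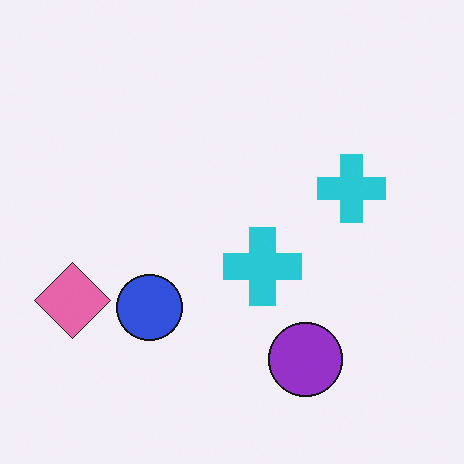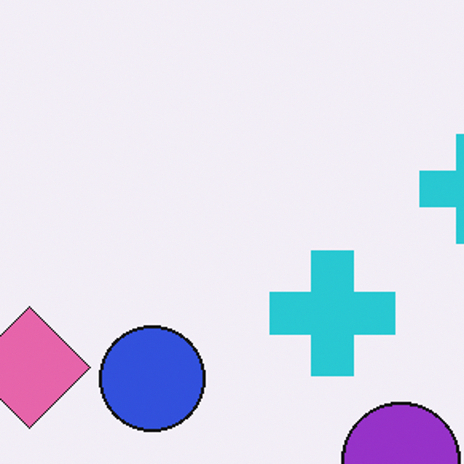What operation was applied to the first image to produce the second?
The transformation is: cropped to a modestly smaller region and rescaled.

The visible shapes are larger and the field of view is narrower; shapes near the original edges may be partly or wholly outside the frame — a crop-and-rescale.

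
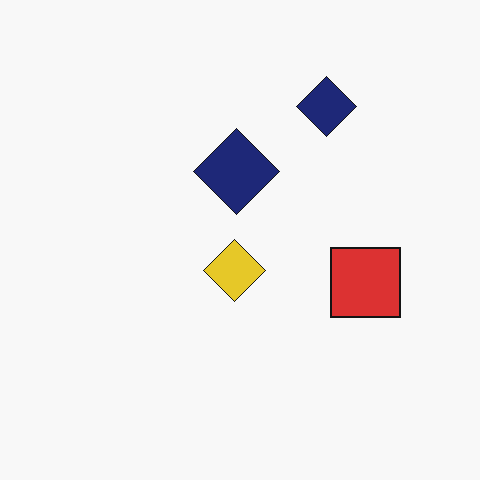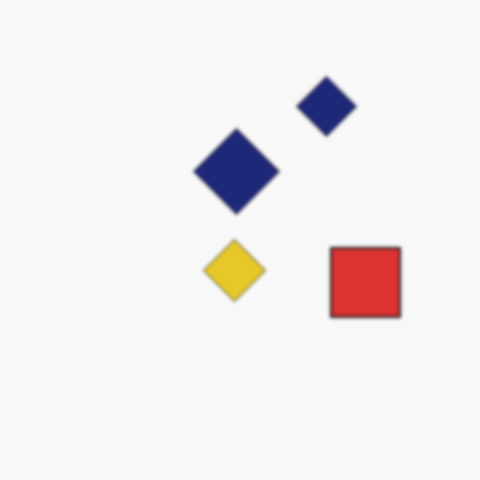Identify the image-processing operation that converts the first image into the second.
The image was lightly blurred.

Shape edges and outlines are uniformly softened across the whole image.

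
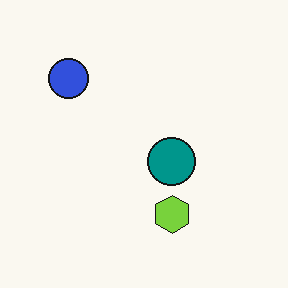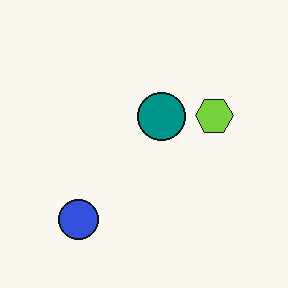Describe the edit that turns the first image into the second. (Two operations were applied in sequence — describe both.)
The transformation is: rotated 90° counter-clockwise, then given moderate JPEG compression.

The blue circle sits in the top-left of the first image and the bottom-left of the second — consistent with a whole-image 90° counter-clockwise rotation. Blocky 8×8 compression artifacts appear around shape edges and the flat background shows ringing — characteristic JPEG degradation.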